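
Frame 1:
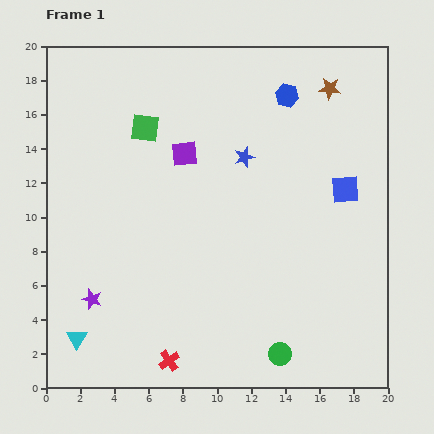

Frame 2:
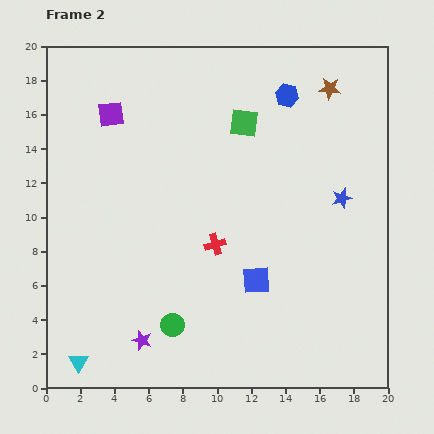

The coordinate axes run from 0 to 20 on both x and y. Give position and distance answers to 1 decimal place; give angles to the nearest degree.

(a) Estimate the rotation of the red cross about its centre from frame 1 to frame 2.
19° clockwise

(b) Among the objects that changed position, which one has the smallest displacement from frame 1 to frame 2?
the cyan triangle

(moved 1.4)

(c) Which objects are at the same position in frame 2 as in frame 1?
the blue hexagon, the brown star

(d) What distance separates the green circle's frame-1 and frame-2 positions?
6.5

The green circle moved from (13.7, 2.0) to (7.4, 3.7), a distance of √(6.3² + 1.7²) ≈ 6.5.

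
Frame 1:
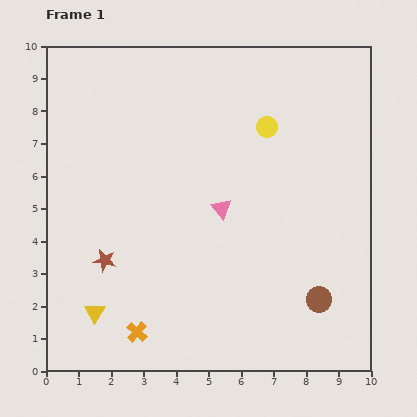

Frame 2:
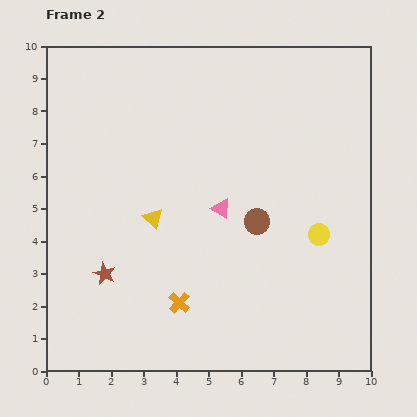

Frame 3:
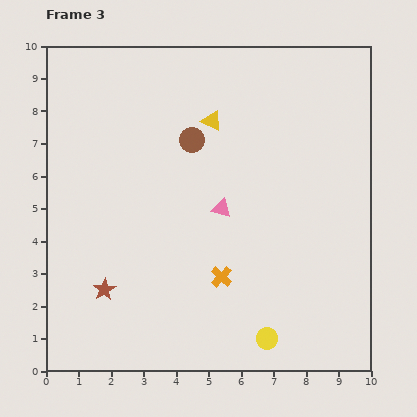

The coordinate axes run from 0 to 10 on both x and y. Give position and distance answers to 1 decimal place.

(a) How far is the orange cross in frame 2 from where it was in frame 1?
1.6

The orange cross moved from (2.8, 1.2) to (4.1, 2.1), a distance of √(1.3² + 0.9²) ≈ 1.6.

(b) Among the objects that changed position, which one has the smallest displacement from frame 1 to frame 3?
the brown star

(moved 0.9)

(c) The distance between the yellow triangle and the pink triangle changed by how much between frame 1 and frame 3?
-2.3

Distance in frame 1: 5.0. Distance in frame 3: 2.7.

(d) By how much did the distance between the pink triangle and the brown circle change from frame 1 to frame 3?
-1.8

Distance in frame 1: 4.1. Distance in frame 3: 2.3.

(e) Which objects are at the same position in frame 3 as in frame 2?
the pink triangle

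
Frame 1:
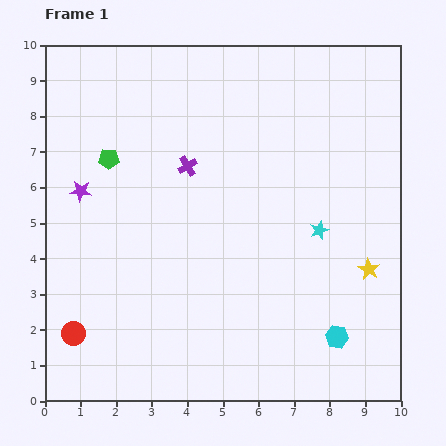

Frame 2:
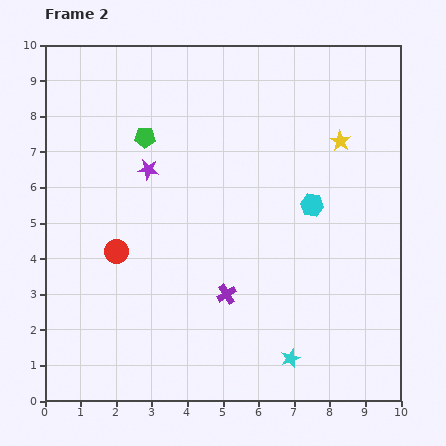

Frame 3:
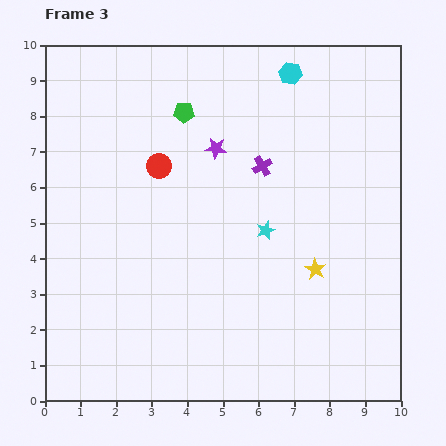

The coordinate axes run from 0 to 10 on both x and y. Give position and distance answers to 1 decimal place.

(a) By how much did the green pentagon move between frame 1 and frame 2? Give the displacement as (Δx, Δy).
(1.0, 0.6)

The green pentagon was at (1.8, 6.8) in frame 1 and (2.8, 7.4) in frame 2.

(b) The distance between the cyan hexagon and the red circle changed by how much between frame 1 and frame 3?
-2.9

Distance in frame 1: 7.4. Distance in frame 3: 4.5.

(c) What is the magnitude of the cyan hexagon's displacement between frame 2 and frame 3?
3.7

The cyan hexagon moved from (7.5, 5.5) to (6.9, 9.2), a distance of √(0.6² + 3.7²) ≈ 3.7.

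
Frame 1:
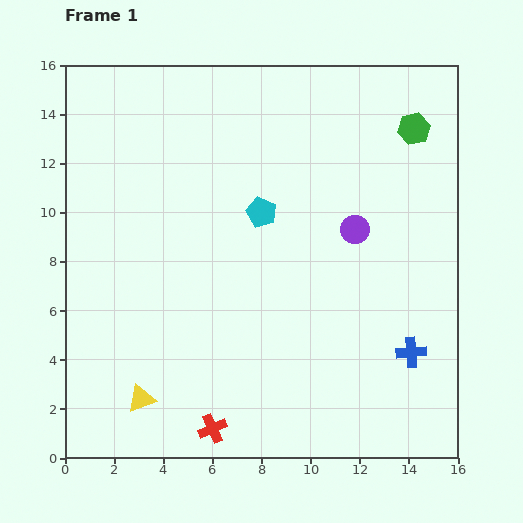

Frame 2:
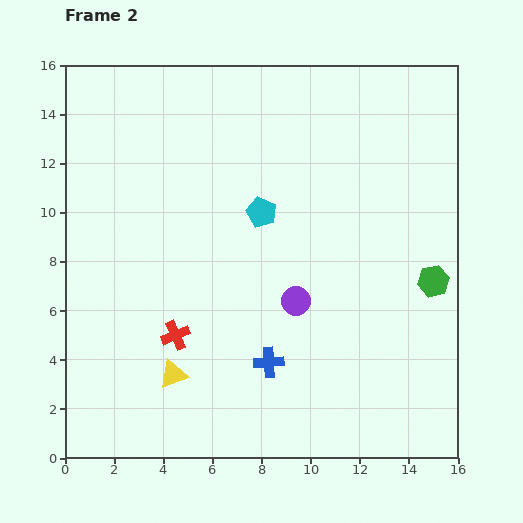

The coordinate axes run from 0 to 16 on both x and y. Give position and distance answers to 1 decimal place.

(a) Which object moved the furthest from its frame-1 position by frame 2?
the green hexagon

(moved 6.3; next 5.8)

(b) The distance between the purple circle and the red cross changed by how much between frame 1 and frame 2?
-4.9

Distance in frame 1: 10.0. Distance in frame 2: 5.1.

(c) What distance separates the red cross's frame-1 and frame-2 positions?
4.1

The red cross moved from (6.0, 1.2) to (4.5, 5.0), a distance of √(1.5² + 3.8²) ≈ 4.1.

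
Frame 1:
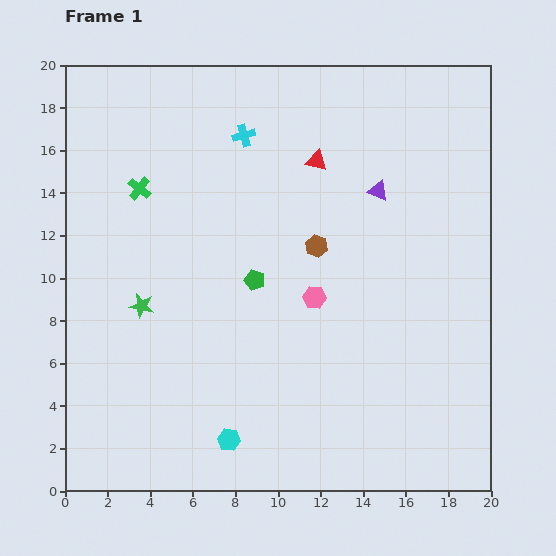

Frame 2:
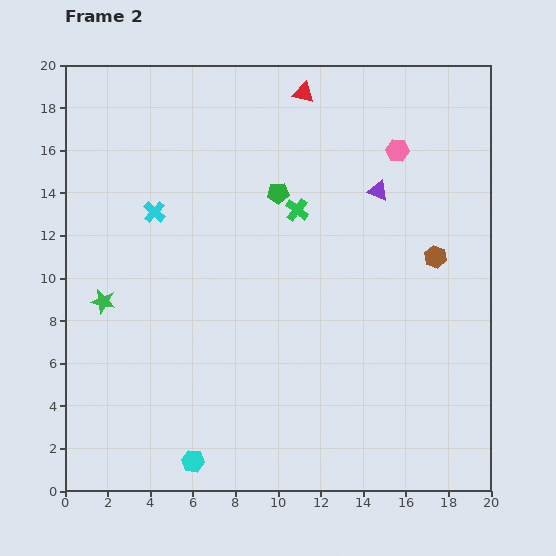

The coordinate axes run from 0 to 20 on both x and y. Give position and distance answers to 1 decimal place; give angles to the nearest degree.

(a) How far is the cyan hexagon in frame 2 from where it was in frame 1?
2.0

The cyan hexagon moved from (7.7, 2.4) to (6.0, 1.4), a distance of √(1.7² + 1.0²) ≈ 2.0.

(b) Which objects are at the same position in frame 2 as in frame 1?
the purple triangle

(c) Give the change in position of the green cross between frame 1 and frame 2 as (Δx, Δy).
(7.4, -1.0)

The green cross was at (3.5, 14.2) in frame 1 and (10.9, 13.2) in frame 2.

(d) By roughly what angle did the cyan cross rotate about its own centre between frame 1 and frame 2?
33° counter-clockwise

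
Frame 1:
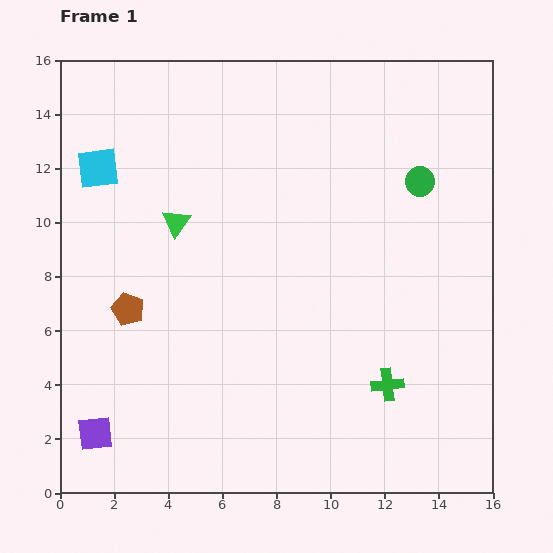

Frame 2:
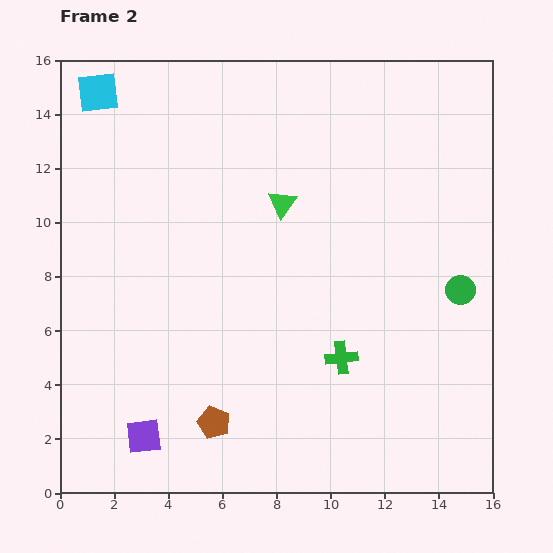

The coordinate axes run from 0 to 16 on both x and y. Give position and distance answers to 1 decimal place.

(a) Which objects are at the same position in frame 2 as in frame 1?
none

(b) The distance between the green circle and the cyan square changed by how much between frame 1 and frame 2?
+3.4

Distance in frame 1: 11.9. Distance in frame 2: 15.3.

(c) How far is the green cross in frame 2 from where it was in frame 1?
2.0

The green cross moved from (12.1, 4.0) to (10.4, 5.0), a distance of √(1.7² + 1.0²) ≈ 2.0.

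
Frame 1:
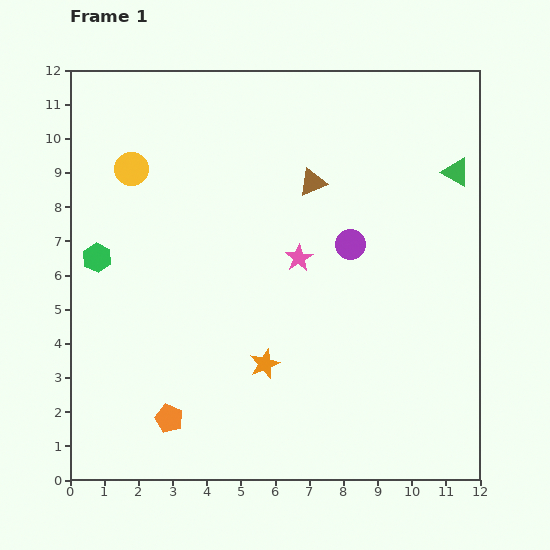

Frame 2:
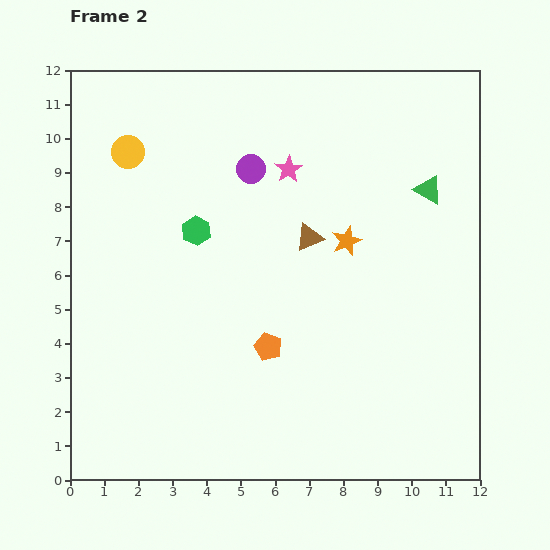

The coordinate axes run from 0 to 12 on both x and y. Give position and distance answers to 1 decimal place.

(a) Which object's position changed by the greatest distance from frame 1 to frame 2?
the orange star

(moved 4.3; next 3.6)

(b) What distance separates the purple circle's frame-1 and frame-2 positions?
3.6

The purple circle moved from (8.2, 6.9) to (5.3, 9.1), a distance of √(2.9² + 2.2²) ≈ 3.6.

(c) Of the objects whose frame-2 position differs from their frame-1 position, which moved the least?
the yellow circle

(moved 0.5)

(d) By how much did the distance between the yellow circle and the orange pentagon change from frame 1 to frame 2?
-0.4

Distance in frame 1: 7.4. Distance in frame 2: 7.0.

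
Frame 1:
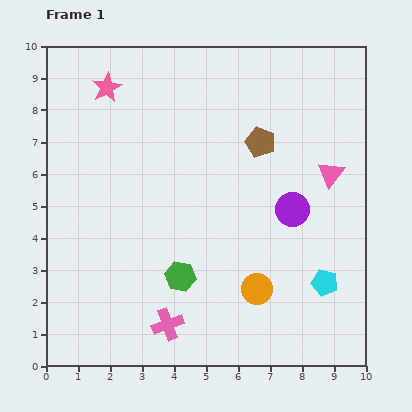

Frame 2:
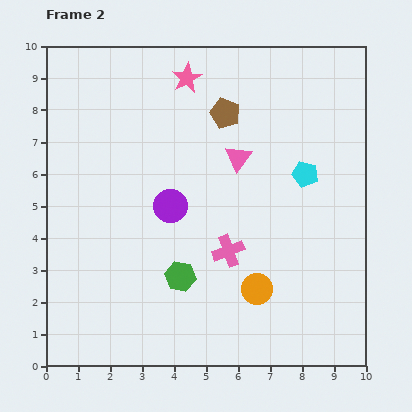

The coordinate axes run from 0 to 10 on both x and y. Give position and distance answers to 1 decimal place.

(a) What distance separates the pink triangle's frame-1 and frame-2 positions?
2.9

The pink triangle moved from (8.9, 6.0) to (6.0, 6.5), a distance of √(2.9² + 0.5²) ≈ 2.9.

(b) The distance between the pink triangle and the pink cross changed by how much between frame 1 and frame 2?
-4.0

Distance in frame 1: 6.9. Distance in frame 2: 2.9.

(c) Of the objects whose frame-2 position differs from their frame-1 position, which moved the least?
the brown pentagon

(moved 1.4)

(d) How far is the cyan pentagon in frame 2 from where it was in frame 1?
3.5

The cyan pentagon moved from (8.7, 2.6) to (8.1, 6.0), a distance of √(0.6² + 3.4²) ≈ 3.5.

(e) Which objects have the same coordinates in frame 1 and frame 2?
the green hexagon, the orange circle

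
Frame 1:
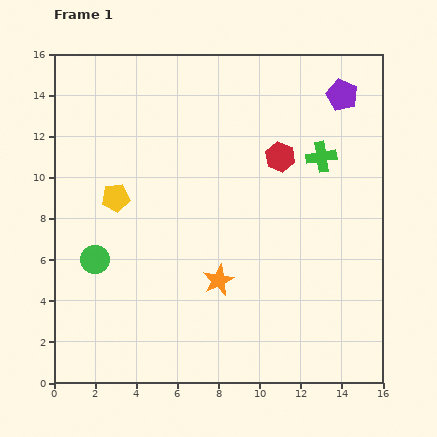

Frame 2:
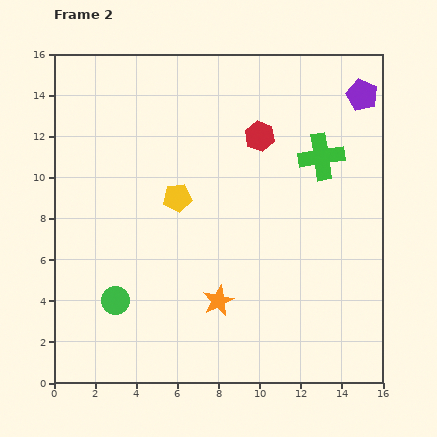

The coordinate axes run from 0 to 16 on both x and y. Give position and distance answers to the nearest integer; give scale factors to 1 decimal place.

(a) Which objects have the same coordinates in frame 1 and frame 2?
the green cross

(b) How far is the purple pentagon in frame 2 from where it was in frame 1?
1

The purple pentagon moved from (14, 14) to (15, 14), a distance of √(1² + 0²) ≈ 1.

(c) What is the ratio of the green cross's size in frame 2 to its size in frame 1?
1.5×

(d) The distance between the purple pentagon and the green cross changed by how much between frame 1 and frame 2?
+1

Distance in frame 1: 3. Distance in frame 2: 4.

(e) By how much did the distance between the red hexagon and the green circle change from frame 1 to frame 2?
+1

Distance in frame 1: 10. Distance in frame 2: 11.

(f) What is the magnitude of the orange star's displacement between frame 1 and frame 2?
1

The orange star moved from (8, 5) to (8, 4), a distance of √(0² + 1²) ≈ 1.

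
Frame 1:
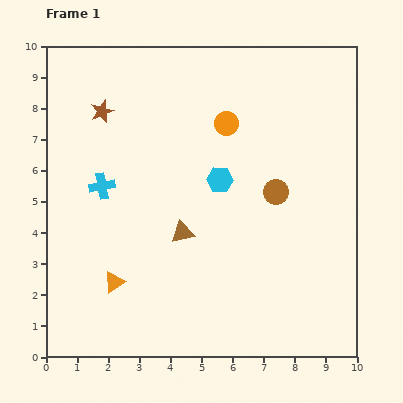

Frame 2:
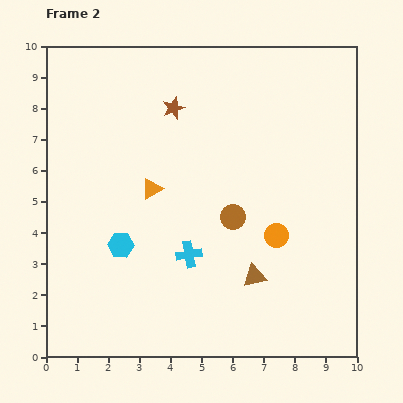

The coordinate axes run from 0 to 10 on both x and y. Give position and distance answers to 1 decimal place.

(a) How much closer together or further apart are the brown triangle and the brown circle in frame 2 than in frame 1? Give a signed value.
-1.3

Distance in frame 1: 3.3. Distance in frame 2: 2.0.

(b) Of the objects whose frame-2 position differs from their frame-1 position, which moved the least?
the brown circle

(moved 1.6)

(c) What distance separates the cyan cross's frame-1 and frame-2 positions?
3.6

The cyan cross moved from (1.8, 5.5) to (4.6, 3.3), a distance of √(2.8² + 2.2²) ≈ 3.6.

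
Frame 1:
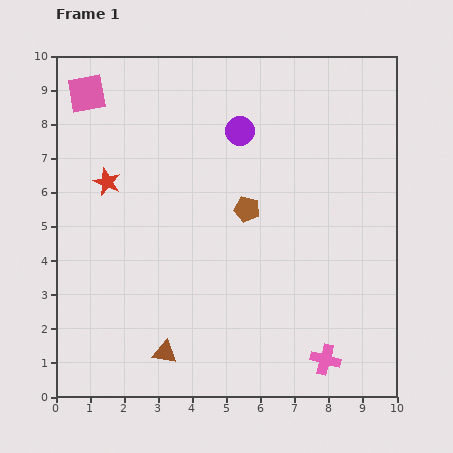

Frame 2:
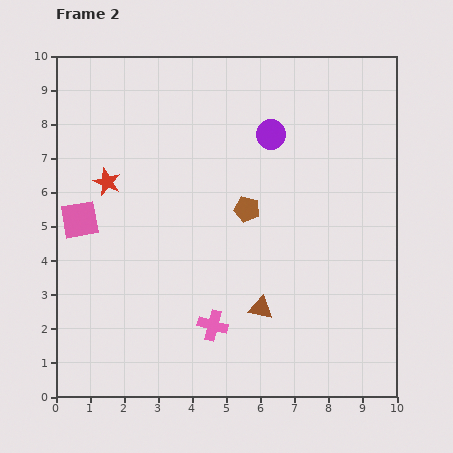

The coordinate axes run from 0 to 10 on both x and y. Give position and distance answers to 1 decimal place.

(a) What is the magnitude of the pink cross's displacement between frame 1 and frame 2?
3.4

The pink cross moved from (7.9, 1.1) to (4.6, 2.1), a distance of √(3.3² + 1.0²) ≈ 3.4.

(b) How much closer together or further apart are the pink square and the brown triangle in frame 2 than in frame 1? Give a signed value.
-2.0

Distance in frame 1: 7.9. Distance in frame 2: 5.9.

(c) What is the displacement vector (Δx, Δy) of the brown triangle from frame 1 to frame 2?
(2.8, 1.3)

The brown triangle was at (3.2, 1.3) in frame 1 and (6.0, 2.6) in frame 2.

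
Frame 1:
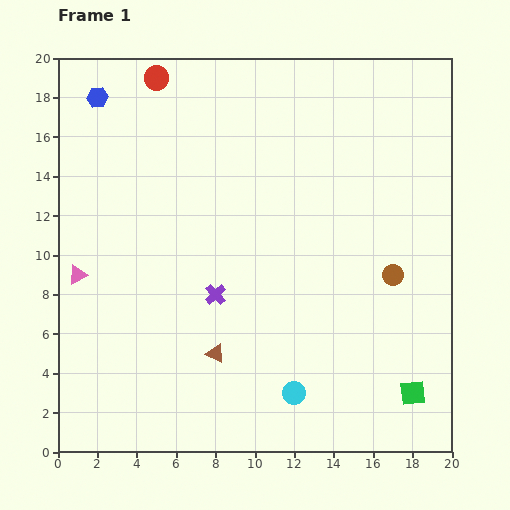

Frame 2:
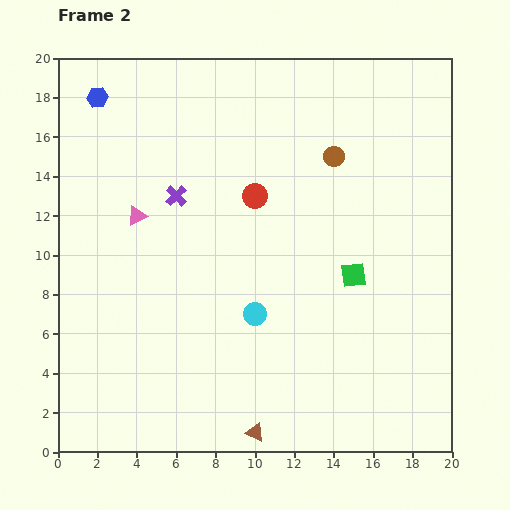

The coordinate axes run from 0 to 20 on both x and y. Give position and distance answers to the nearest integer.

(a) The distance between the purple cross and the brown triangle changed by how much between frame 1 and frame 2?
+10

Distance in frame 1: 3. Distance in frame 2: 13.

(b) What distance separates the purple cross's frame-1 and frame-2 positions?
5

The purple cross moved from (8, 8) to (6, 13), a distance of √(2² + 5²) ≈ 5.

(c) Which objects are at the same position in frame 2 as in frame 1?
the blue hexagon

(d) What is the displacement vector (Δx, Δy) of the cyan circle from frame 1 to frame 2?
(-2, 4)

The cyan circle was at (12, 3) in frame 1 and (10, 7) in frame 2.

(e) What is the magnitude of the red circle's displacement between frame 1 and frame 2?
8

The red circle moved from (5, 19) to (10, 13), a distance of √(5² + 6²) ≈ 8.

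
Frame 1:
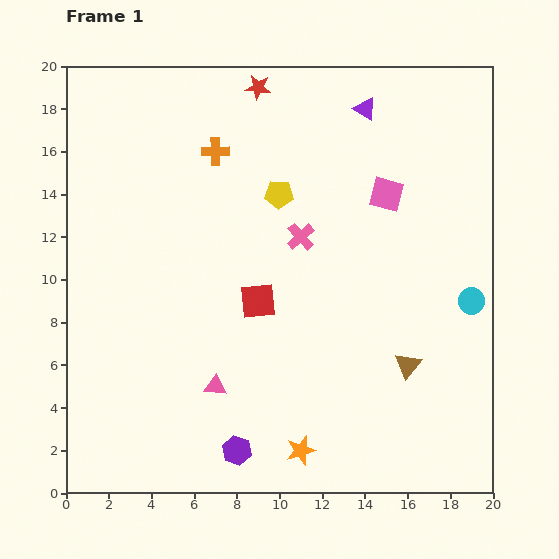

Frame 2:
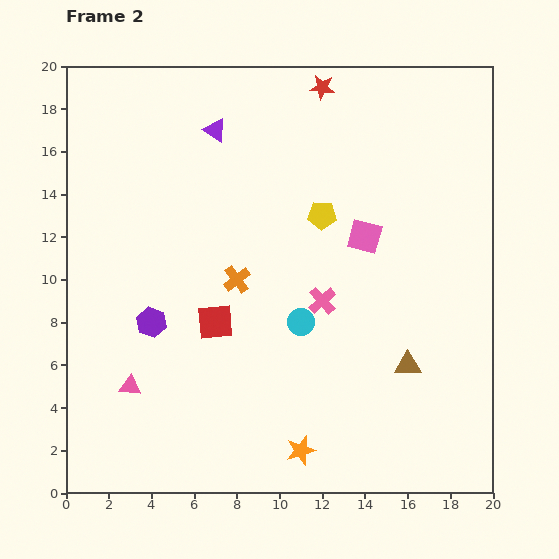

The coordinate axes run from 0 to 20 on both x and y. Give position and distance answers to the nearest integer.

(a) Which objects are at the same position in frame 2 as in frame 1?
the brown triangle, the orange star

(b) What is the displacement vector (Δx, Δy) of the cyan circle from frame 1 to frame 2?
(-8, -1)

The cyan circle was at (19, 9) in frame 1 and (11, 8) in frame 2.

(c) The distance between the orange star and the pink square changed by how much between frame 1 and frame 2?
-3

Distance in frame 1: 13. Distance in frame 2: 10.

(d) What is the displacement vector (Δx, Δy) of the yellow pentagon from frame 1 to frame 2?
(2, -1)

The yellow pentagon was at (10, 14) in frame 1 and (12, 13) in frame 2.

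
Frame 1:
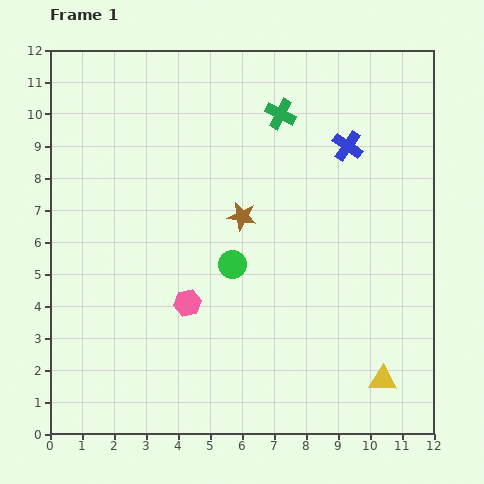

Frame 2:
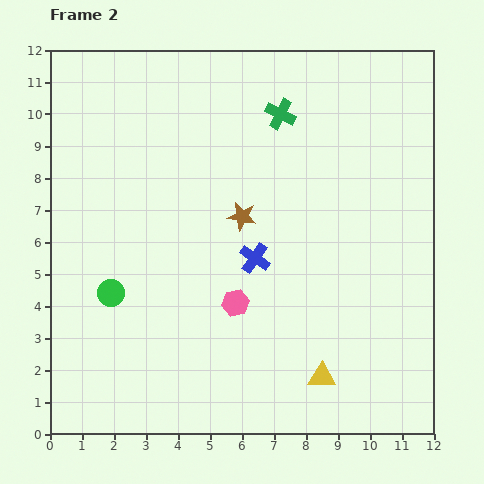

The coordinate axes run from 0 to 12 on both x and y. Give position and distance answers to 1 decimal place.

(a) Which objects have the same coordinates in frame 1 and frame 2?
the green cross, the brown star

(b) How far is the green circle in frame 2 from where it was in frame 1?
3.9

The green circle moved from (5.7, 5.3) to (1.9, 4.4), a distance of √(3.8² + 0.9²) ≈ 3.9.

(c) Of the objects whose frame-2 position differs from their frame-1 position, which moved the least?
the pink hexagon

(moved 1.5)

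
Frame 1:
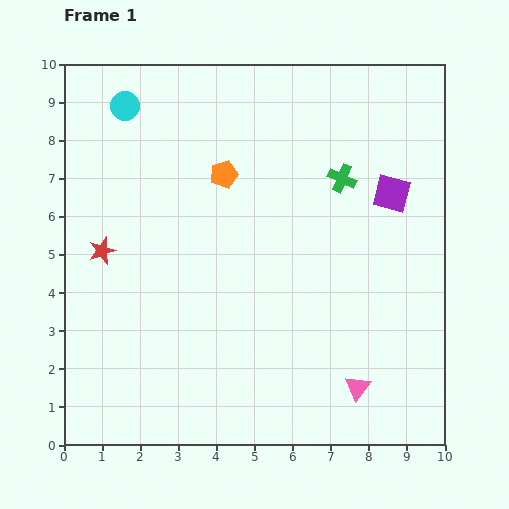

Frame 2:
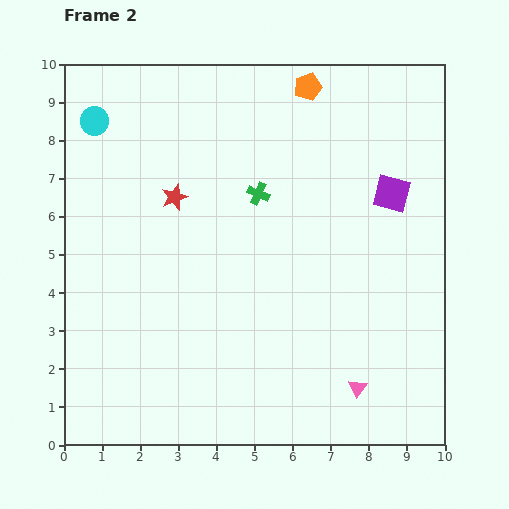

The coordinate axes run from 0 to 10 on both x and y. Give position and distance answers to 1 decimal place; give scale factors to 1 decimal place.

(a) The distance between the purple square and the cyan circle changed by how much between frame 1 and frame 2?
+0.6

Distance in frame 1: 7.4. Distance in frame 2: 8.0.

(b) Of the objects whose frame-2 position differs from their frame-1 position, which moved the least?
the cyan circle

(moved 0.9)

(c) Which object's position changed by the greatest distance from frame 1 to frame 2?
the orange pentagon

(moved 3.2; next 2.4)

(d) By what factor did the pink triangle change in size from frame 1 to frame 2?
0.7×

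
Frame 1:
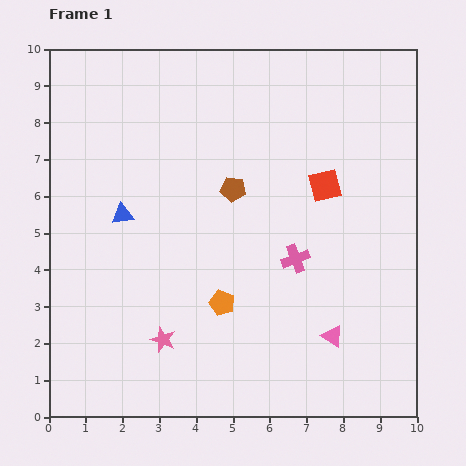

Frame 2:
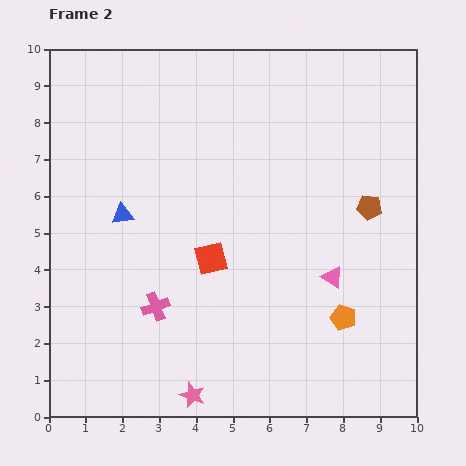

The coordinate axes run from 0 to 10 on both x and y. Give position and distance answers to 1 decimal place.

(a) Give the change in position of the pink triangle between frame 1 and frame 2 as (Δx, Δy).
(0.0, 1.6)

The pink triangle was at (7.7, 2.2) in frame 1 and (7.7, 3.8) in frame 2.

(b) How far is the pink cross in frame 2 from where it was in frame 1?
4.0

The pink cross moved from (6.7, 4.3) to (2.9, 3.0), a distance of √(3.8² + 1.3²) ≈ 4.0.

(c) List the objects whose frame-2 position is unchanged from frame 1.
the blue triangle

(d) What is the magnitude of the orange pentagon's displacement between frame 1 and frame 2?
3.3

The orange pentagon moved from (4.7, 3.1) to (8.0, 2.7), a distance of √(3.3² + 0.4²) ≈ 3.3.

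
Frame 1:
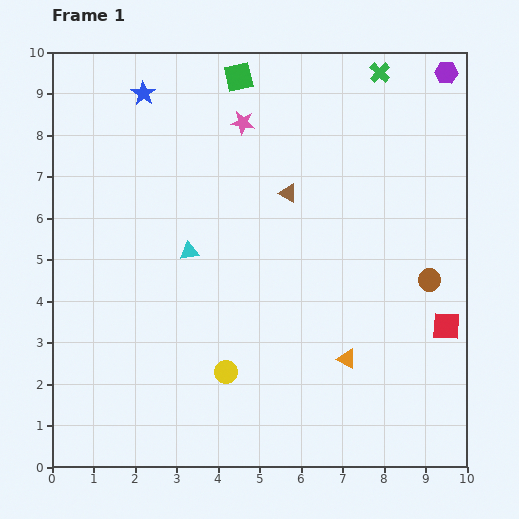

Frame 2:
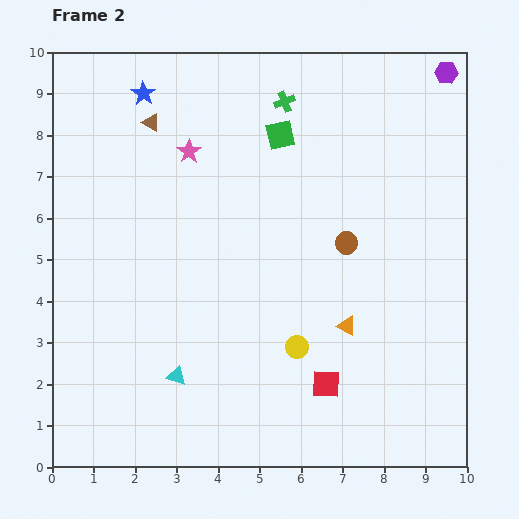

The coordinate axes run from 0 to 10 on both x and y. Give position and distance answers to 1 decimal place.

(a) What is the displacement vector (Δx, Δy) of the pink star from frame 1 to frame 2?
(-1.3, -0.7)

The pink star was at (4.6, 8.3) in frame 1 and (3.3, 7.6) in frame 2.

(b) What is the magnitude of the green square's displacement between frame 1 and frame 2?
1.7

The green square moved from (4.5, 9.4) to (5.5, 8.0), a distance of √(1.0² + 1.4²) ≈ 1.7.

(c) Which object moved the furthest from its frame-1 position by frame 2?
the brown triangle

(moved 3.7; next 3.2)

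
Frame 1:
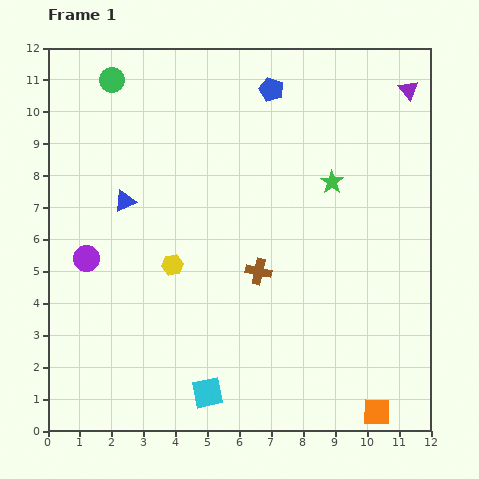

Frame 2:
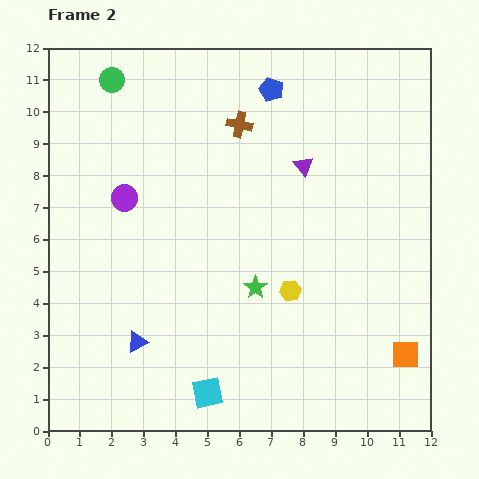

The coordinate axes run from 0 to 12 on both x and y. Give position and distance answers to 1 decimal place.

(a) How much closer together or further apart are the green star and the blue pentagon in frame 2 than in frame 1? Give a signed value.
+2.7

Distance in frame 1: 3.5. Distance in frame 2: 6.2.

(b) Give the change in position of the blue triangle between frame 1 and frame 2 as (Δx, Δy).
(0.4, -4.4)

The blue triangle was at (2.4, 7.2) in frame 1 and (2.8, 2.8) in frame 2.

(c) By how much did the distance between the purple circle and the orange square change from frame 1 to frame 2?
-0.2

Distance in frame 1: 10.3. Distance in frame 2: 10.1.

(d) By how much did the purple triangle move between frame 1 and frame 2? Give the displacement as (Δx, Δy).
(-3.3, -2.4)

The purple triangle was at (11.3, 10.7) in frame 1 and (8.0, 8.3) in frame 2.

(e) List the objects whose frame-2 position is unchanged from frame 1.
the cyan square, the blue pentagon, the green circle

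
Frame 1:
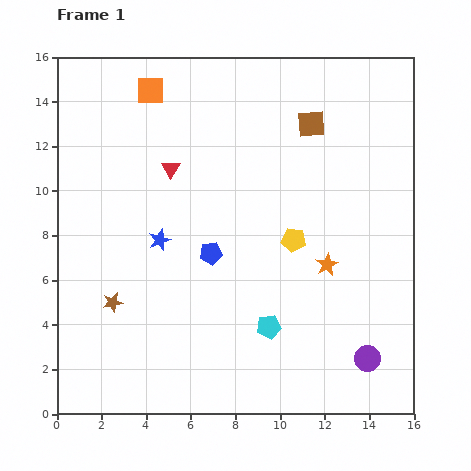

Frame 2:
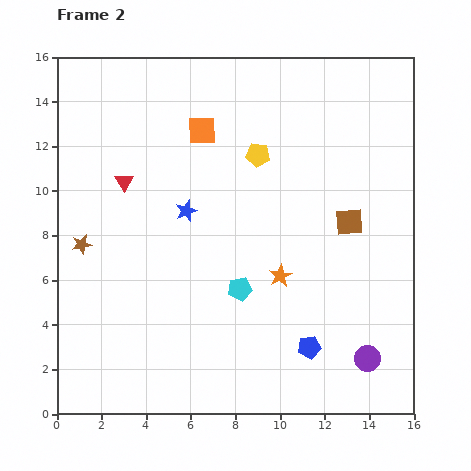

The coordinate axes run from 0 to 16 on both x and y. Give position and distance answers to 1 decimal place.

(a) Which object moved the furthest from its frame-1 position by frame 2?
the blue pentagon

(moved 6.1; next 4.7)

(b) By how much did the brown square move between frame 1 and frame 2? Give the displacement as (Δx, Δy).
(1.7, -4.4)

The brown square was at (11.4, 13.0) in frame 1 and (13.1, 8.6) in frame 2.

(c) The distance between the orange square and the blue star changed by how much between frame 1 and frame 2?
-3.0

Distance in frame 1: 6.7. Distance in frame 2: 3.7.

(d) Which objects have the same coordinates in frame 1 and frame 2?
the purple circle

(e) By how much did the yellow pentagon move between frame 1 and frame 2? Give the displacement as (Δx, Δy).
(-1.6, 3.8)

The yellow pentagon was at (10.6, 7.8) in frame 1 and (9.0, 11.6) in frame 2.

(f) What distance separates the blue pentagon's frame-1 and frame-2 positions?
6.1

The blue pentagon moved from (6.9, 7.2) to (11.3, 3.0), a distance of √(4.4² + 4.2²) ≈ 6.1.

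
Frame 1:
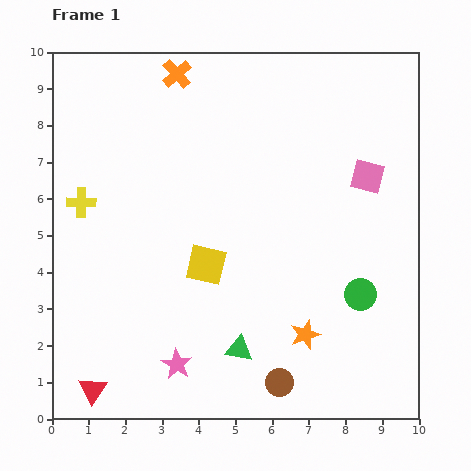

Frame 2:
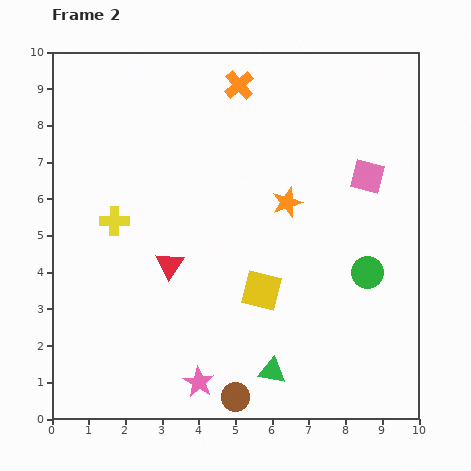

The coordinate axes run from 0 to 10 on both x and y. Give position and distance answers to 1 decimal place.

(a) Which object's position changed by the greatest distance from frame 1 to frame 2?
the red triangle

(moved 4.0; next 3.6)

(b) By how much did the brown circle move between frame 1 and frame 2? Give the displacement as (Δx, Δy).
(-1.2, -0.4)

The brown circle was at (6.2, 1.0) in frame 1 and (5.0, 0.6) in frame 2.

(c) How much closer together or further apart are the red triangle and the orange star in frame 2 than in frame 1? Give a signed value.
-2.4

Distance in frame 1: 6.0. Distance in frame 2: 3.6.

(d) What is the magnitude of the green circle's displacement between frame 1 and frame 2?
0.6

The green circle moved from (8.4, 3.4) to (8.6, 4.0), a distance of √(0.2² + 0.6²) ≈ 0.6.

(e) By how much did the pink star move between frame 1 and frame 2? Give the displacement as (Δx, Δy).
(0.6, -0.5)

The pink star was at (3.4, 1.5) in frame 1 and (4.0, 1.0) in frame 2.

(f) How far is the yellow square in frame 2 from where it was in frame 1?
1.7

The yellow square moved from (4.2, 4.2) to (5.7, 3.5), a distance of √(1.5² + 0.7²) ≈ 1.7.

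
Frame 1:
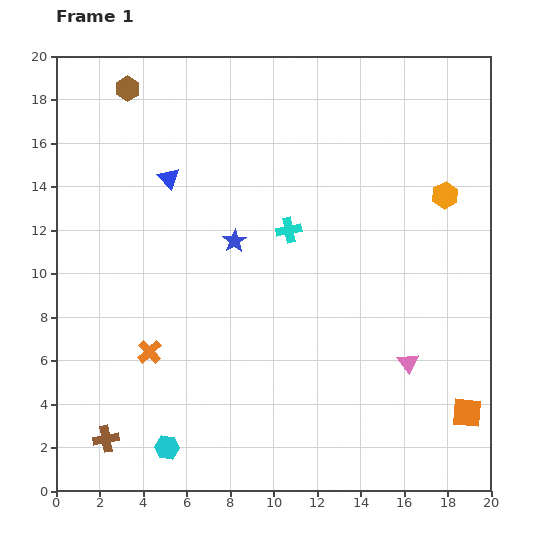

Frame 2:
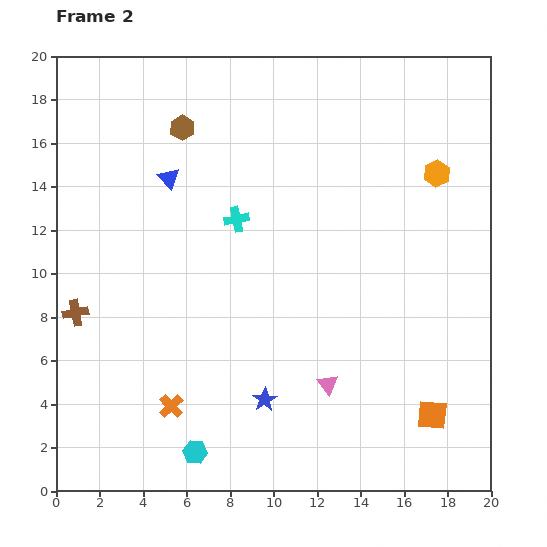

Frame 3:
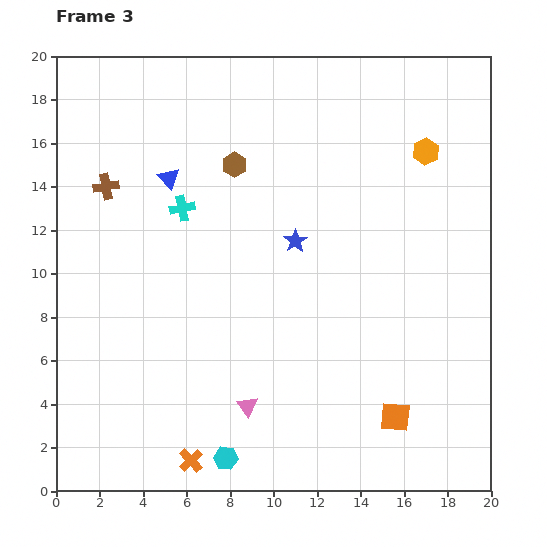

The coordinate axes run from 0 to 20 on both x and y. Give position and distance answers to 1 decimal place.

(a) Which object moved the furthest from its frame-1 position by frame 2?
the blue star

(moved 7.4; next 6.0)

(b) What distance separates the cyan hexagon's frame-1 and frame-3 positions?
2.7

The cyan hexagon moved from (5.1, 2.0) to (7.8, 1.5), a distance of √(2.7² + 0.5²) ≈ 2.7.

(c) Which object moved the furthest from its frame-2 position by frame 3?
the blue star

(moved 7.4; next 6.0)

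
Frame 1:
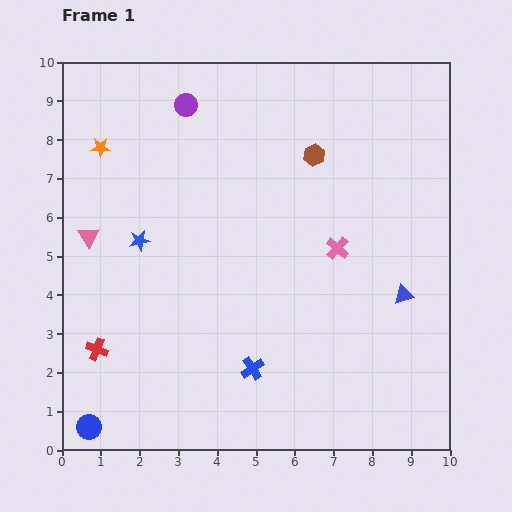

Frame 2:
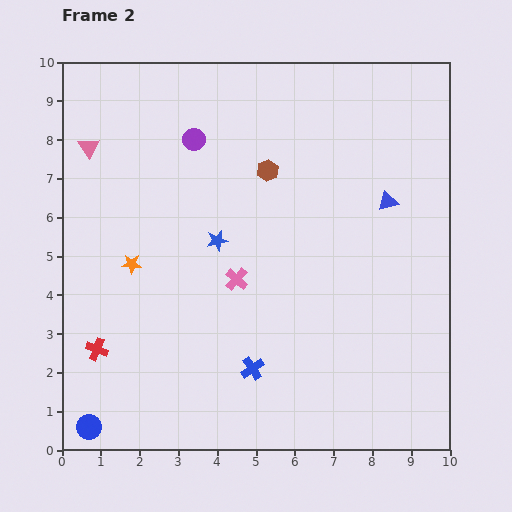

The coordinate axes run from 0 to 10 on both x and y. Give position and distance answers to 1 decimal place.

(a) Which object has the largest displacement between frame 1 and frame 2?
the orange star

(moved 3.1; next 2.7)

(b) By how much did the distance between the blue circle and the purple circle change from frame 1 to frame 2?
-0.8

Distance in frame 1: 8.7. Distance in frame 2: 7.9.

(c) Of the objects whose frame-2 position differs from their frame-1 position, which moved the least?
the purple circle

(moved 0.9)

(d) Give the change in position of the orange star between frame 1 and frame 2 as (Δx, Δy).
(0.8, -3.0)

The orange star was at (1.0, 7.8) in frame 1 and (1.8, 4.8) in frame 2.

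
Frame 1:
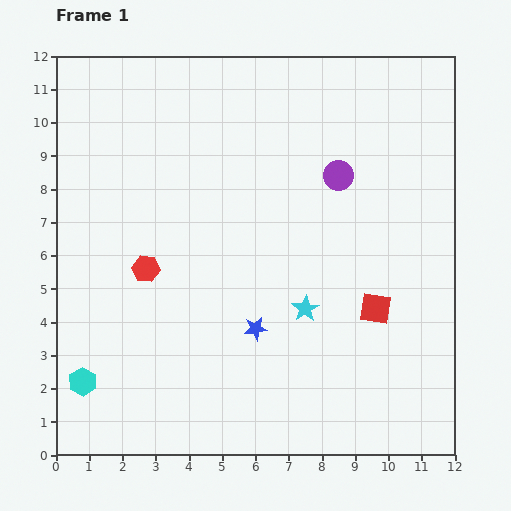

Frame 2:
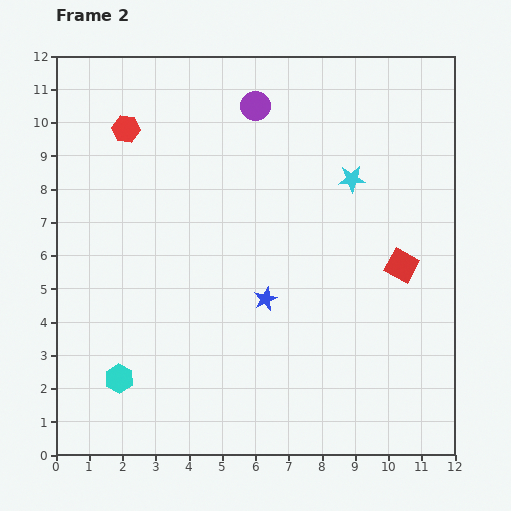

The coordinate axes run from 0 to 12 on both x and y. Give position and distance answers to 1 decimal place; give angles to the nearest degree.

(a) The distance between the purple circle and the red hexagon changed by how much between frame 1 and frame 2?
-2.4

Distance in frame 1: 6.4. Distance in frame 2: 4.0.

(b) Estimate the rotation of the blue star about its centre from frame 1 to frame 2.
16° counter-clockwise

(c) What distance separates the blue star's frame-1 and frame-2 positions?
0.9

The blue star moved from (6.0, 3.8) to (6.3, 4.7), a distance of √(0.3² + 0.9²) ≈ 0.9.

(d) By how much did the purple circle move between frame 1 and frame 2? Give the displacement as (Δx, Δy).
(-2.5, 2.1)

The purple circle was at (8.5, 8.4) in frame 1 and (6.0, 10.5) in frame 2.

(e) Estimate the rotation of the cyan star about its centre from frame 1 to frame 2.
29° clockwise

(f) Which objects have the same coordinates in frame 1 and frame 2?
none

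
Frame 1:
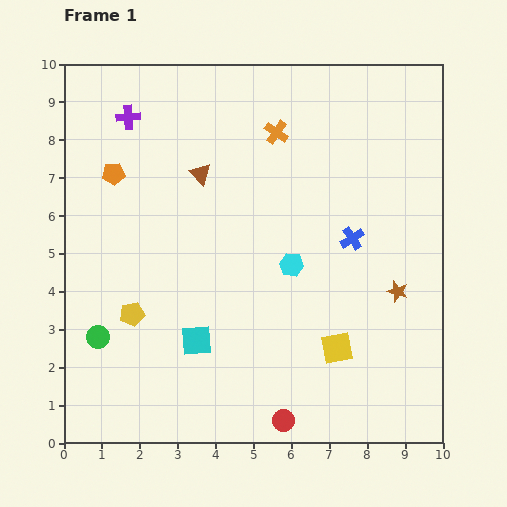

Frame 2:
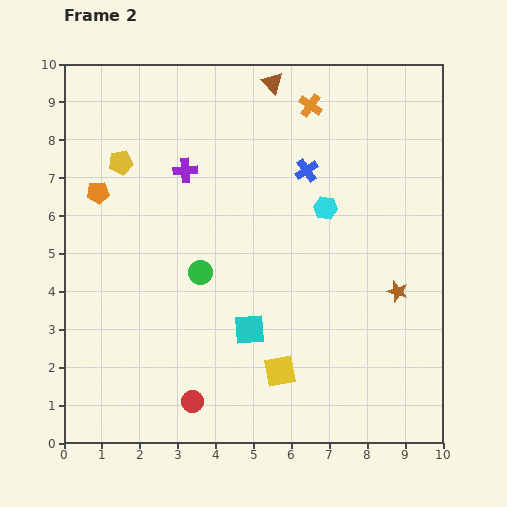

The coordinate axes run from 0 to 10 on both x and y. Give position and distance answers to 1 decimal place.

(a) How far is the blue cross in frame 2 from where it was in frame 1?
2.2

The blue cross moved from (7.6, 5.4) to (6.4, 7.2), a distance of √(1.2² + 1.8²) ≈ 2.2.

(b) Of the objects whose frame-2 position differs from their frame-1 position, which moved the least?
the orange pentagon

(moved 0.6)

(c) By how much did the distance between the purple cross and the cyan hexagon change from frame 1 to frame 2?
-2.0

Distance in frame 1: 5.8. Distance in frame 2: 3.8.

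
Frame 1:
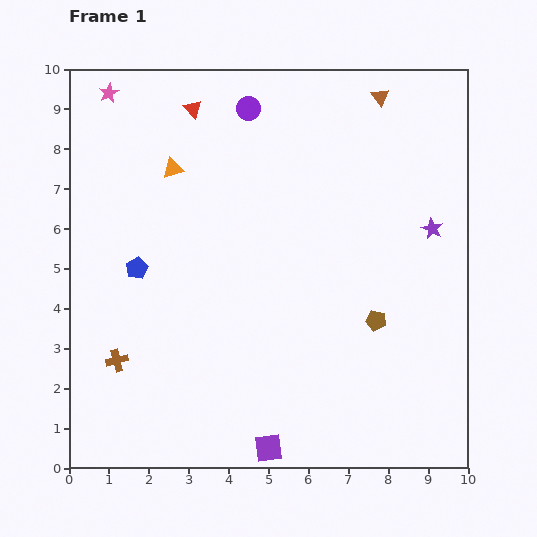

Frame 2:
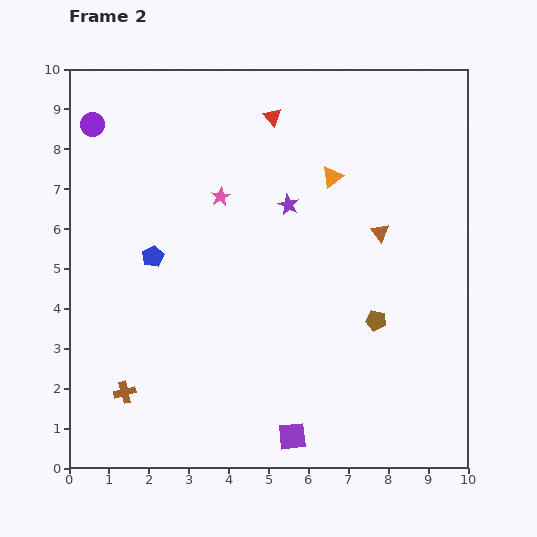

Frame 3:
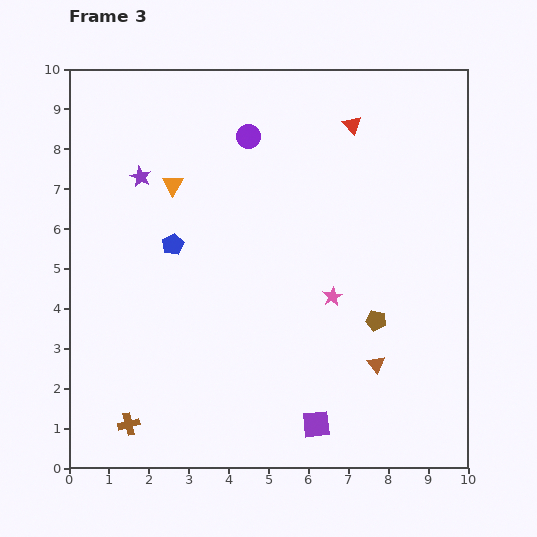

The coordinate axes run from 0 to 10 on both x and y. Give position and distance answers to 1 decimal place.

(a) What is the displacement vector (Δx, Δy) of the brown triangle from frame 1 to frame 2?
(0.0, -3.4)

The brown triangle was at (7.8, 9.3) in frame 1 and (7.8, 5.9) in frame 2.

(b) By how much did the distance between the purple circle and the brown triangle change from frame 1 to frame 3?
+3.2

Distance in frame 1: 3.3. Distance in frame 3: 6.5.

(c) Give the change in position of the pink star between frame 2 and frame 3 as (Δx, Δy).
(2.8, -2.5)

The pink star was at (3.8, 6.8) in frame 2 and (6.6, 4.3) in frame 3.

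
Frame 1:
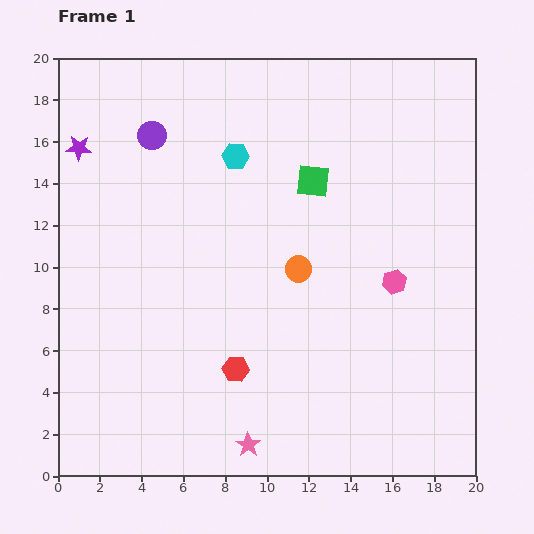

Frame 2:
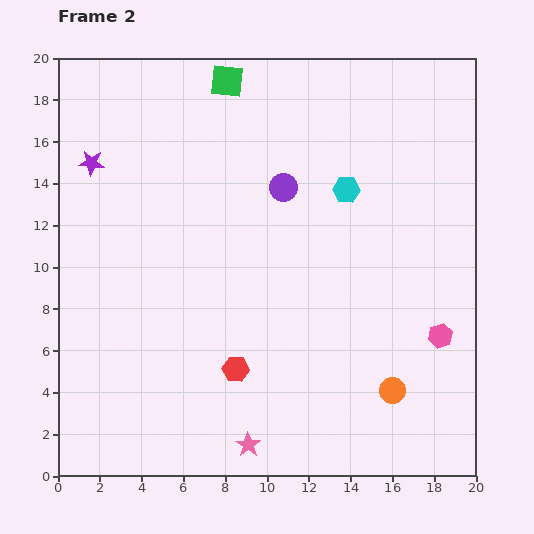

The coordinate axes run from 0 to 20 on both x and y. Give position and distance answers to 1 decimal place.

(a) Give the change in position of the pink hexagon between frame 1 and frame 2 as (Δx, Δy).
(2.2, -2.6)

The pink hexagon was at (16.1, 9.3) in frame 1 and (18.3, 6.7) in frame 2.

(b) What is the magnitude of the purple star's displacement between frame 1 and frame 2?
0.9

The purple star moved from (1.0, 15.7) to (1.6, 15.0), a distance of √(0.6² + 0.7²) ≈ 0.9.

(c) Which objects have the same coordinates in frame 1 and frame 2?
the red hexagon, the pink star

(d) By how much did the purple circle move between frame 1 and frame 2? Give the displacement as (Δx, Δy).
(6.3, -2.5)

The purple circle was at (4.5, 16.3) in frame 1 and (10.8, 13.8) in frame 2.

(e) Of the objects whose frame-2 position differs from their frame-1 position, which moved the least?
the purple star

(moved 0.9)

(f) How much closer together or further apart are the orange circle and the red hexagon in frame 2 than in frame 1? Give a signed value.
+1.9

Distance in frame 1: 5.7. Distance in frame 2: 7.6.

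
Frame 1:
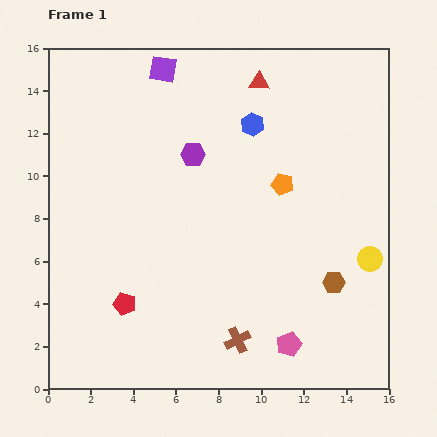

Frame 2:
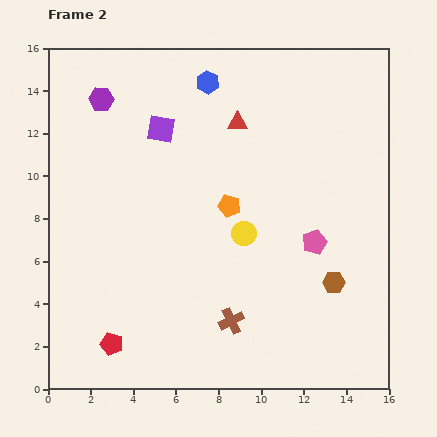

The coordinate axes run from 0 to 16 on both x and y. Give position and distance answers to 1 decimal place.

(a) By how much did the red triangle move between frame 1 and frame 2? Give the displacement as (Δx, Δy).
(-1.0, -1.9)

The red triangle was at (9.9, 14.4) in frame 1 and (8.9, 12.5) in frame 2.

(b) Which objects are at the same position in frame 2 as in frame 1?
the brown hexagon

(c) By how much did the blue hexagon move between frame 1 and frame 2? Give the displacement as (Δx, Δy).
(-2.1, 2.0)

The blue hexagon was at (9.6, 12.4) in frame 1 and (7.5, 14.4) in frame 2.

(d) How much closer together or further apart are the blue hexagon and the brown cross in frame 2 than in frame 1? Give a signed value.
+1.2

Distance in frame 1: 10.1. Distance in frame 2: 11.3.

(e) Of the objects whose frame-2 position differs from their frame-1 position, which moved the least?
the brown cross

(moved 0.9)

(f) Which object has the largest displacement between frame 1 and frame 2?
the yellow circle

(moved 6.0; next 5.0)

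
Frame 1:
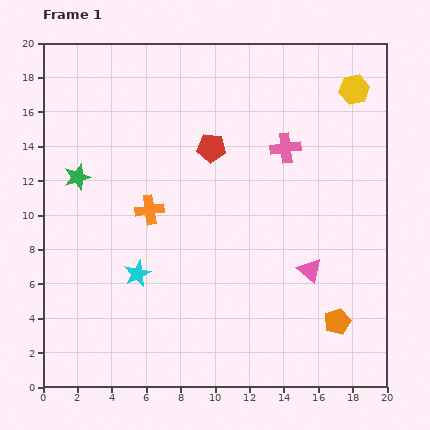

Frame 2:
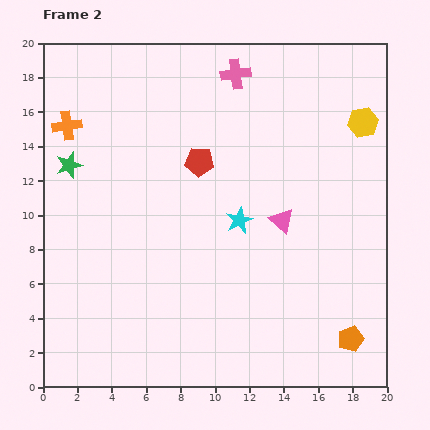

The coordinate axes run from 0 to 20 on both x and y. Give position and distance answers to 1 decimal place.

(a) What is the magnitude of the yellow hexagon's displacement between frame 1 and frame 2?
2.0

The yellow hexagon moved from (18.1, 17.3) to (18.6, 15.4), a distance of √(0.5² + 1.9²) ≈ 2.0.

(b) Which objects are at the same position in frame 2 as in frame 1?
none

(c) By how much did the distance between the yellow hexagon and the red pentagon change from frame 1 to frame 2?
+0.8

Distance in frame 1: 9.0. Distance in frame 2: 9.8.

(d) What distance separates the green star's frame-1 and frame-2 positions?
0.9

The green star moved from (2.0, 12.2) to (1.5, 12.9), a distance of √(0.5² + 0.7²) ≈ 0.9.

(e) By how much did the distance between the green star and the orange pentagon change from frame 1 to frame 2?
+2.0

Distance in frame 1: 17.3. Distance in frame 2: 19.3.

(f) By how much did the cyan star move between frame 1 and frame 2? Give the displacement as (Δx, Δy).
(5.9, 3.1)

The cyan star was at (5.5, 6.6) in frame 1 and (11.4, 9.7) in frame 2.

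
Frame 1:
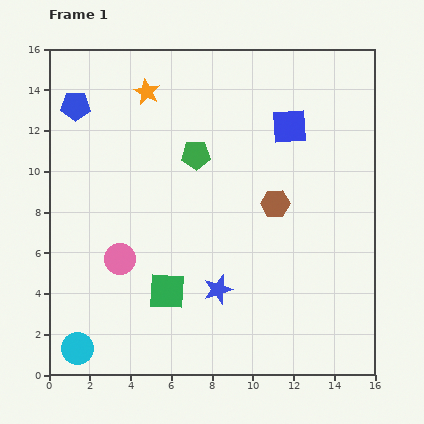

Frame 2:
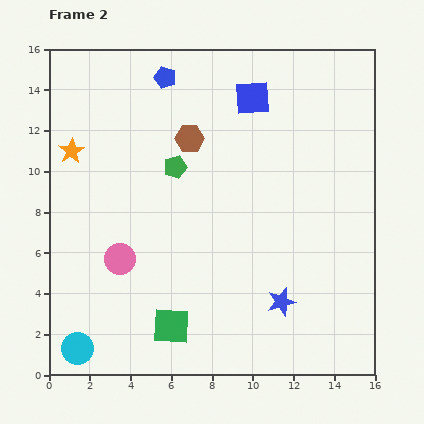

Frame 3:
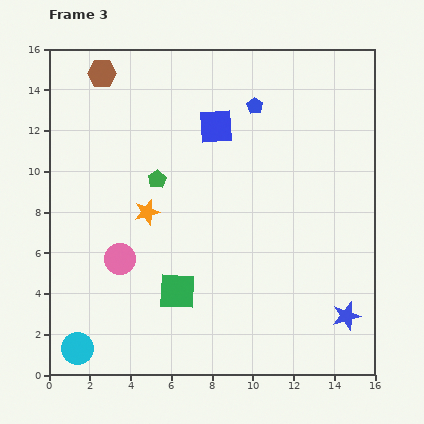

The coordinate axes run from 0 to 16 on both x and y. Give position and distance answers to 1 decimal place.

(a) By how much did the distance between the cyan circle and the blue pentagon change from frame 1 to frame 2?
+2.1

Distance in frame 1: 11.9. Distance in frame 2: 14.0.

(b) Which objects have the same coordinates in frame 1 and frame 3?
the pink circle, the cyan circle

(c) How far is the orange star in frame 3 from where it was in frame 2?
4.8

The orange star moved from (1.1, 11.0) to (4.8, 8.0), a distance of √(3.7² + 3.0²) ≈ 4.8.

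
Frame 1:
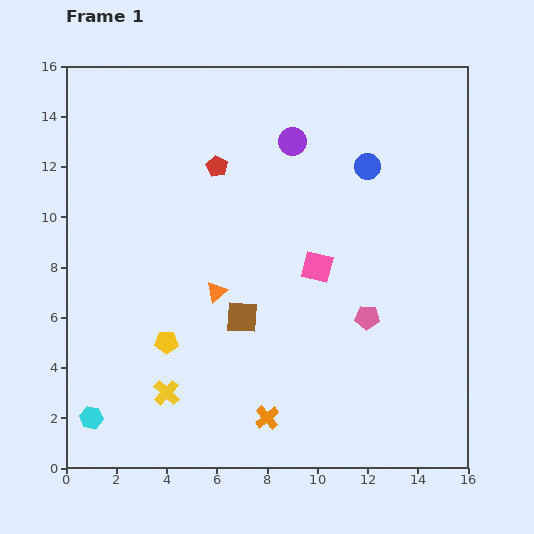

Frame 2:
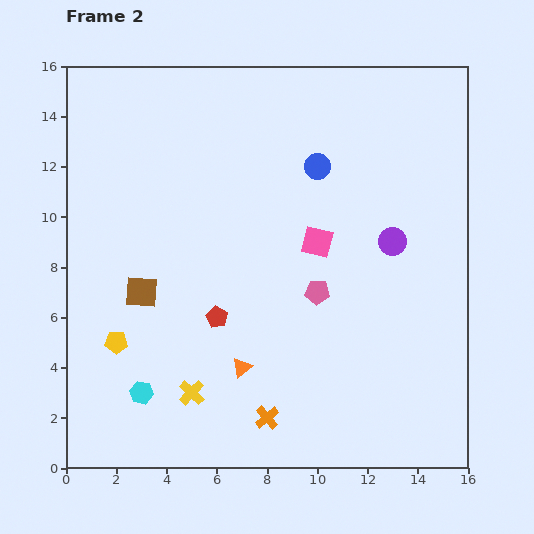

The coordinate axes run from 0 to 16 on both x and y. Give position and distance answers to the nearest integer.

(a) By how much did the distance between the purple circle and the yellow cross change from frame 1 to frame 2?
-1

Distance in frame 1: 11. Distance in frame 2: 10.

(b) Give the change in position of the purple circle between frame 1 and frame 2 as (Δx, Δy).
(4, -4)

The purple circle was at (9, 13) in frame 1 and (13, 9) in frame 2.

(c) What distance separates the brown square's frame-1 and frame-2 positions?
4

The brown square moved from (7, 6) to (3, 7), a distance of √(4² + 1²) ≈ 4.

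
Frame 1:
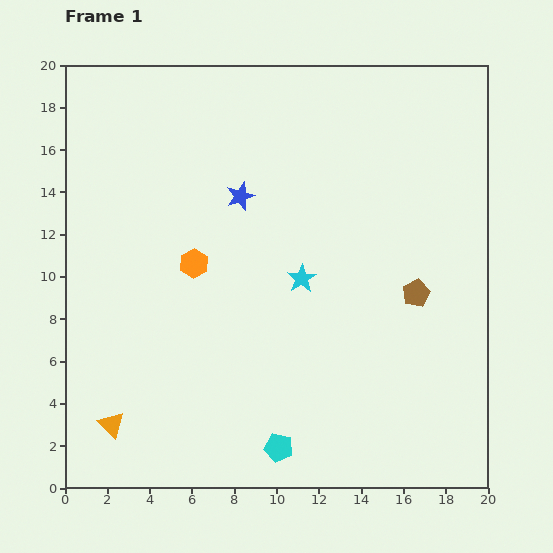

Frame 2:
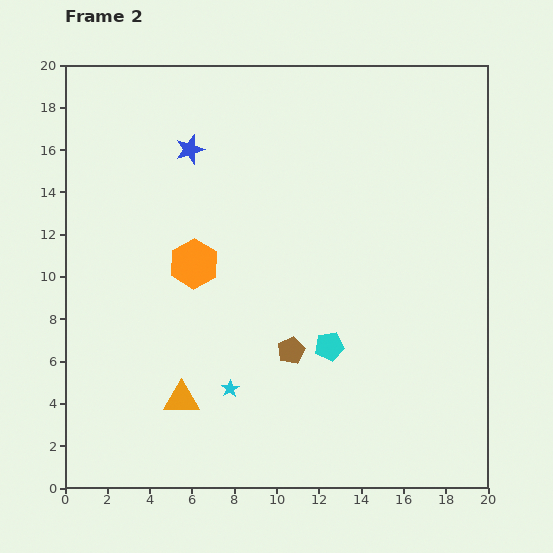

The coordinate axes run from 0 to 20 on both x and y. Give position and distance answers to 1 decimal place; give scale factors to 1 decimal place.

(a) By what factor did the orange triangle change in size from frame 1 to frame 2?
1.3×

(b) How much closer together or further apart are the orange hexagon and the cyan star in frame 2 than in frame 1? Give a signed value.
+1.0

Distance in frame 1: 5.1. Distance in frame 2: 6.1.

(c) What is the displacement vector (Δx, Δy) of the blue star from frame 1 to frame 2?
(-2.4, 2.2)

The blue star was at (8.3, 13.8) in frame 1 and (5.9, 16.0) in frame 2.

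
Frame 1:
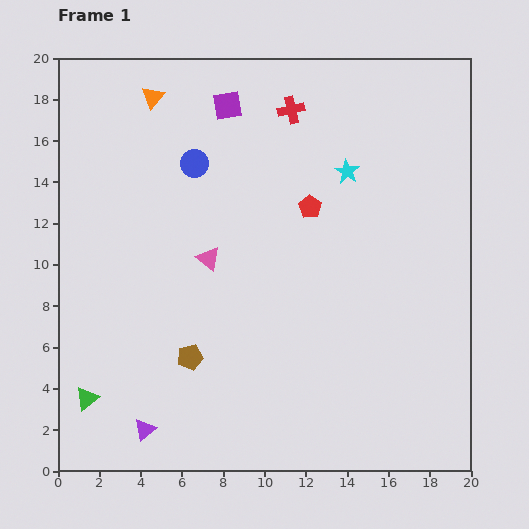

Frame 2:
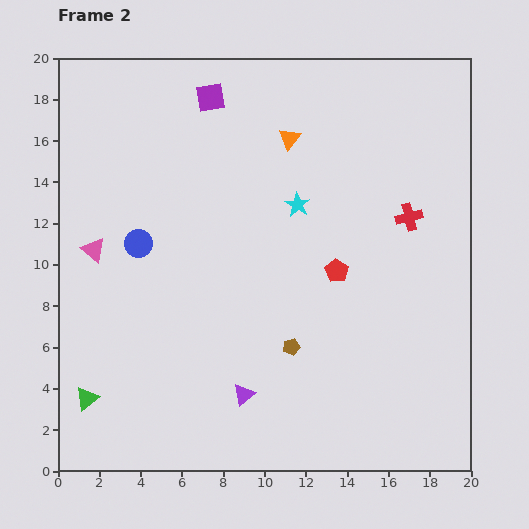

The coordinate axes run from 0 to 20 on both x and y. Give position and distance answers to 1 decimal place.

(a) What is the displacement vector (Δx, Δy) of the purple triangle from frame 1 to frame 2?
(4.8, 1.7)

The purple triangle was at (4.2, 2.0) in frame 1 and (9.0, 3.7) in frame 2.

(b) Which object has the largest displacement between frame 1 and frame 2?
the red cross

(moved 7.7; next 6.9)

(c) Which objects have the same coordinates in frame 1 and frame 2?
the green triangle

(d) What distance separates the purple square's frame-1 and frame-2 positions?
0.9

The purple square moved from (8.2, 17.7) to (7.4, 18.1), a distance of √(0.8² + 0.4²) ≈ 0.9.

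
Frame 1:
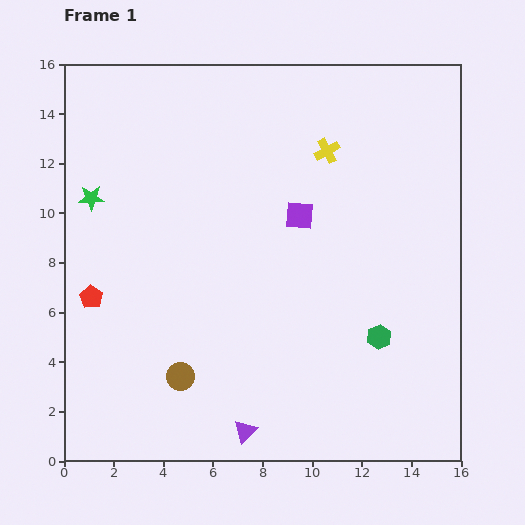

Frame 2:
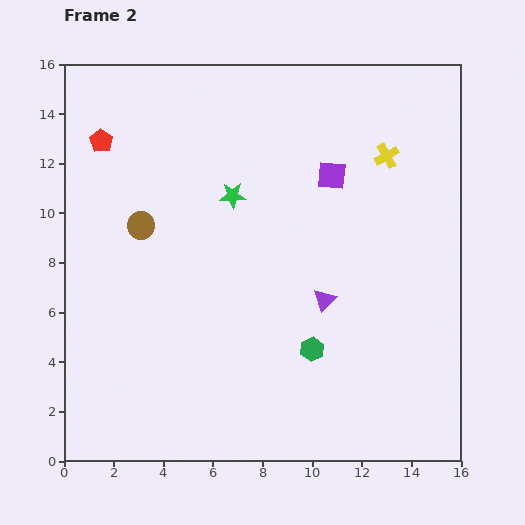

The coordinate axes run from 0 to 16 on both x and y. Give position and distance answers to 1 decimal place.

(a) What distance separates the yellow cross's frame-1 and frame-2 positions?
2.4

The yellow cross moved from (10.6, 12.5) to (13.0, 12.3), a distance of √(2.4² + 0.2²) ≈ 2.4.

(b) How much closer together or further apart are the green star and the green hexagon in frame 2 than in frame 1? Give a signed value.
-5.9

Distance in frame 1: 12.9. Distance in frame 2: 7.0.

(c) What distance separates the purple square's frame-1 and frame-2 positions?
2.1

The purple square moved from (9.5, 9.9) to (10.8, 11.5), a distance of √(1.3² + 1.6²) ≈ 2.1.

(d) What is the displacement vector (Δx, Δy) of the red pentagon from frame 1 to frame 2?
(0.4, 6.3)

The red pentagon was at (1.1, 6.6) in frame 1 and (1.5, 12.9) in frame 2.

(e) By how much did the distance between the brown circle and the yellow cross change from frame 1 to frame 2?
-0.5

Distance in frame 1: 10.8. Distance in frame 2: 10.3.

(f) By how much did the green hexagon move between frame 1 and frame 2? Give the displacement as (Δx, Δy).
(-2.7, -0.5)

The green hexagon was at (12.7, 5.0) in frame 1 and (10.0, 4.5) in frame 2.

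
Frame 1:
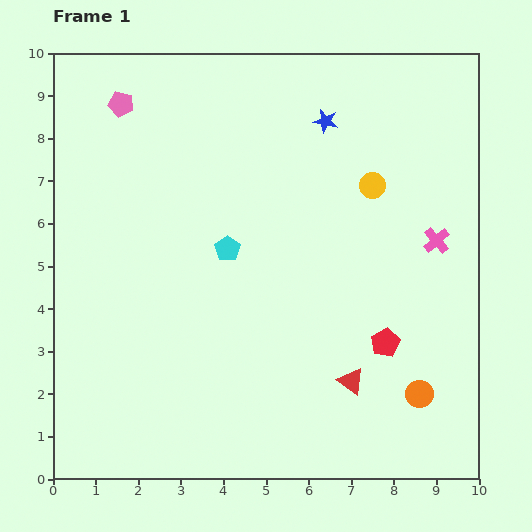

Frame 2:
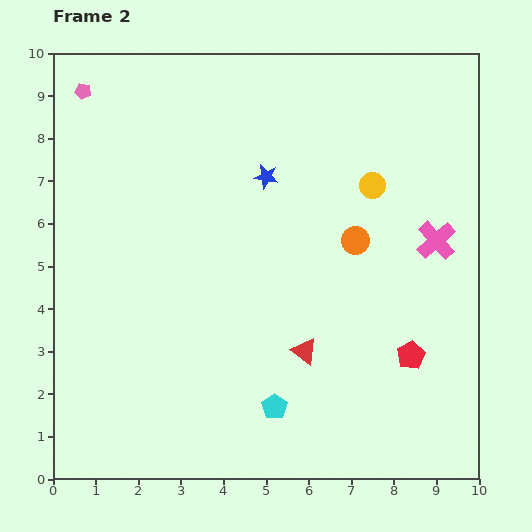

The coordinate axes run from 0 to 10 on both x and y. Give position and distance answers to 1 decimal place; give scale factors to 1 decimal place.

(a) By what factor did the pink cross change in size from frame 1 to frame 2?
1.5×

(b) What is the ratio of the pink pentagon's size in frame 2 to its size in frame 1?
0.6×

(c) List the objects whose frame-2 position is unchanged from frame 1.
the yellow circle, the pink cross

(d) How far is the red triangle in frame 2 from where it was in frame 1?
1.3

The red triangle moved from (7.0, 2.3) to (5.9, 3.0), a distance of √(1.1² + 0.7²) ≈ 1.3.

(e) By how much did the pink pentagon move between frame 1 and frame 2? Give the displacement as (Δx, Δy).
(-0.9, 0.3)

The pink pentagon was at (1.6, 8.8) in frame 1 and (0.7, 9.1) in frame 2.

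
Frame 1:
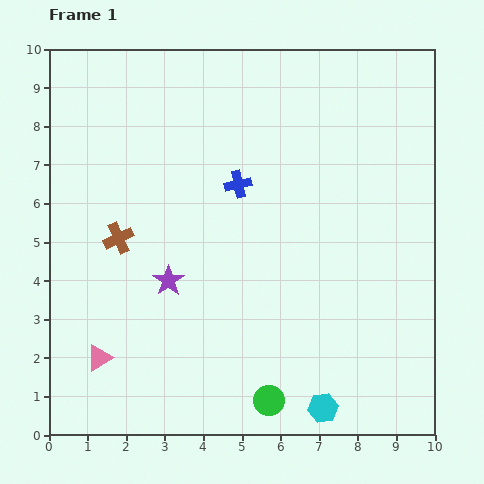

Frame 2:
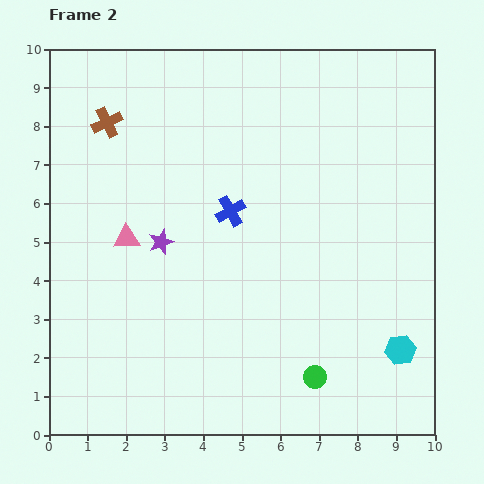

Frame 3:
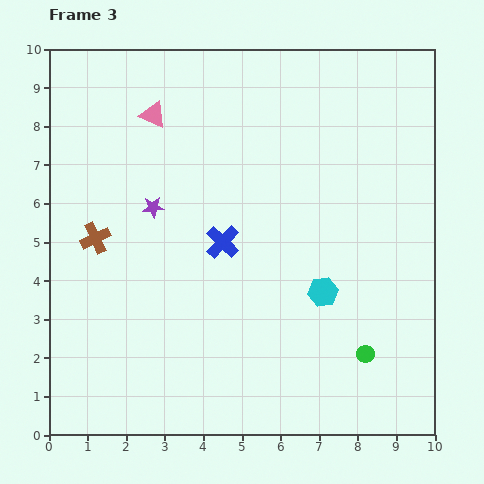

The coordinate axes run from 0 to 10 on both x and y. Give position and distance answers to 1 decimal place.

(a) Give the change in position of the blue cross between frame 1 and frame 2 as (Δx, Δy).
(-0.2, -0.7)

The blue cross was at (4.9, 6.5) in frame 1 and (4.7, 5.8) in frame 2.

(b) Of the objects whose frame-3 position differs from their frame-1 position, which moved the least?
the brown cross

(moved 0.6)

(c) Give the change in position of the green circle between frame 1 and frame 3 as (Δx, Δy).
(2.5, 1.2)

The green circle was at (5.7, 0.9) in frame 1 and (8.2, 2.1) in frame 3.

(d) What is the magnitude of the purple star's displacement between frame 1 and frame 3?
1.9

The purple star moved from (3.1, 4.0) to (2.7, 5.9), a distance of √(0.4² + 1.9²) ≈ 1.9.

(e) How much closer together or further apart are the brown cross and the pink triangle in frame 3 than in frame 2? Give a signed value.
+0.5

Distance in frame 2: 3.0. Distance in frame 3: 3.5.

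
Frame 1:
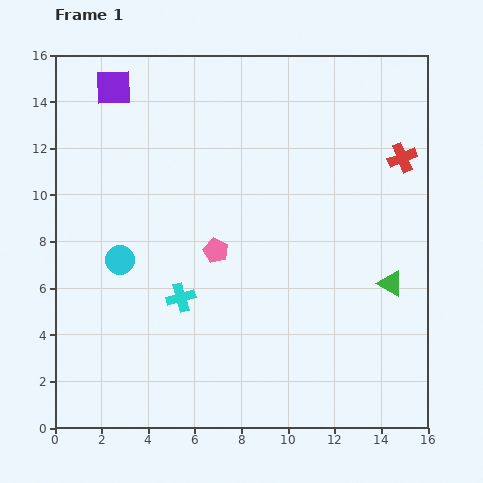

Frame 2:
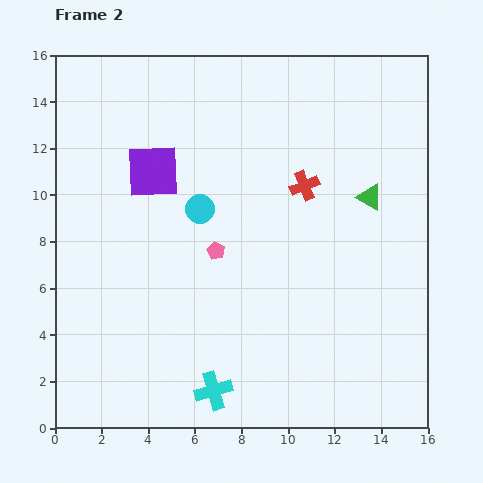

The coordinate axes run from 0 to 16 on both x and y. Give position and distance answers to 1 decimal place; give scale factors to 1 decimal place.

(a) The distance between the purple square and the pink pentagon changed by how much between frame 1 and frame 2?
-4.0

Distance in frame 1: 8.3. Distance in frame 2: 4.3.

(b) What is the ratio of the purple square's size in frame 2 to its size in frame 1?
1.5×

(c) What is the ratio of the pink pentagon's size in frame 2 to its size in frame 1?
0.7×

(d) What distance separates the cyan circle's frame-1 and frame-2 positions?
4.0

The cyan circle moved from (2.8, 7.2) to (6.2, 9.4), a distance of √(3.4² + 2.2²) ≈ 4.0.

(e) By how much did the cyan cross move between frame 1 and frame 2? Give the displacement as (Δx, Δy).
(1.4, -4.0)

The cyan cross was at (5.4, 5.6) in frame 1 and (6.8, 1.6) in frame 2.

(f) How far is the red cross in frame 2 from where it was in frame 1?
4.4

The red cross moved from (14.9, 11.6) to (10.7, 10.4), a distance of √(4.2² + 1.2²) ≈ 4.4.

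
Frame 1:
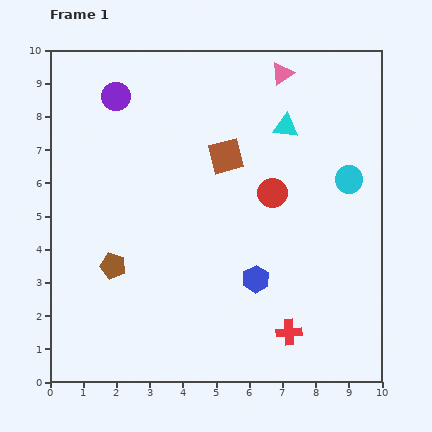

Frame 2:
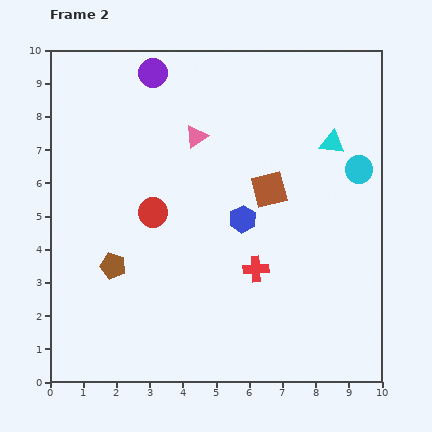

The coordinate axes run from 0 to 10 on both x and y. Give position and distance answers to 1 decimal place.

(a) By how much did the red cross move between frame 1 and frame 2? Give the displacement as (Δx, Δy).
(-1.0, 1.9)

The red cross was at (7.2, 1.5) in frame 1 and (6.2, 3.4) in frame 2.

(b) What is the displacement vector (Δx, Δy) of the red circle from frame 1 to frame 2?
(-3.6, -0.6)

The red circle was at (6.7, 5.7) in frame 1 and (3.1, 5.1) in frame 2.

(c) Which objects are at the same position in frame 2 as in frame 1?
the brown pentagon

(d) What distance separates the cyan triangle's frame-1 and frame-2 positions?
1.5

The cyan triangle moved from (7.1, 7.7) to (8.5, 7.2), a distance of √(1.4² + 0.5²) ≈ 1.5.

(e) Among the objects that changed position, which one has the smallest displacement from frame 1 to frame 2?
the cyan circle

(moved 0.4)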